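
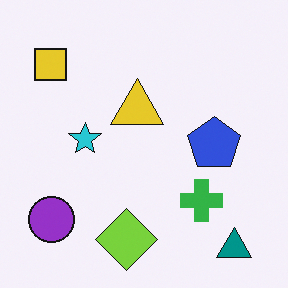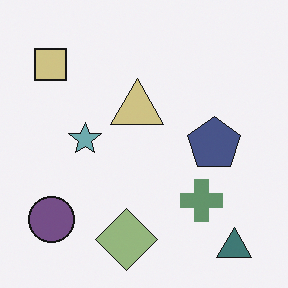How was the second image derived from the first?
The second image is the first made much more muted (saturation change).

All colors are more muted and greyish — a global saturation change.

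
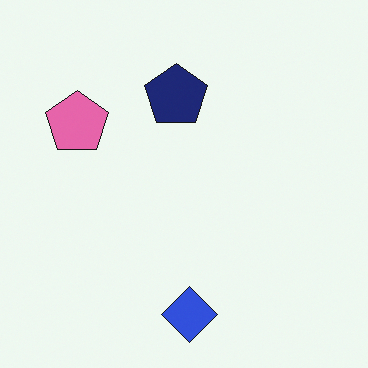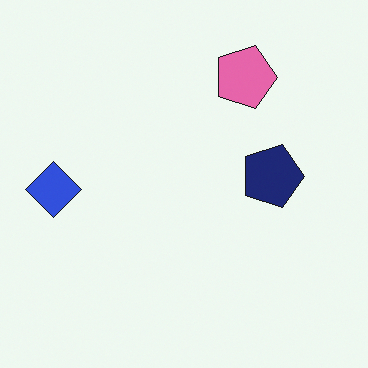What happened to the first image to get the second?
The image was rotated 90° clockwise.

The blue diamond sits in the bottom of the first image and the left of the second — consistent with a whole-image 90° clockwise rotation.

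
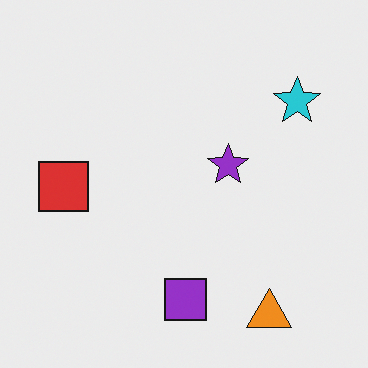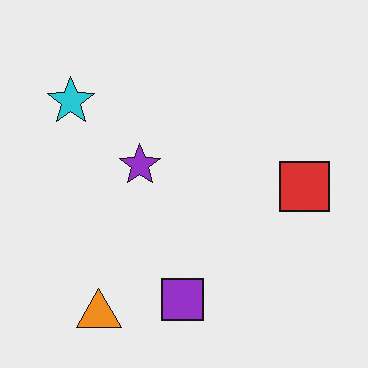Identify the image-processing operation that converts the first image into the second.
Flipped horizontally (left ↔ right).

The red square is in the left of the first image and the right of the second — shapes on opposite sides of the vertical midline have swapped in a mirror flip.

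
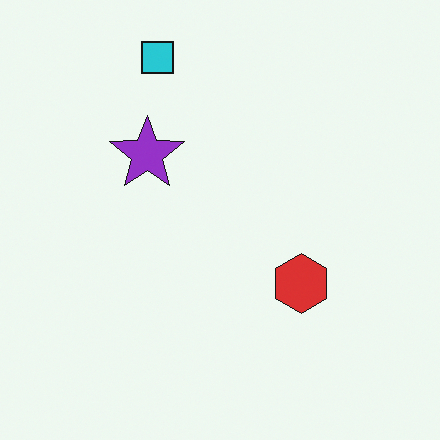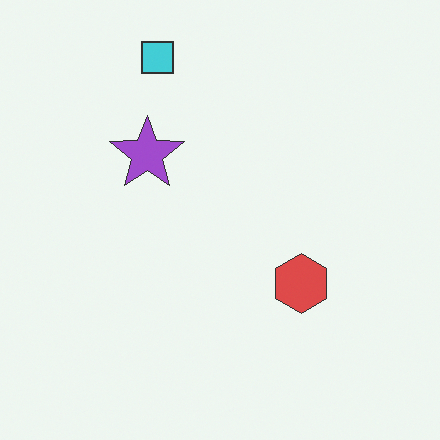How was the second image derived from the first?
The transformation is: given slightly reduced contrast.

Tones are pushed toward mid-grey across the whole image — a global contrast change.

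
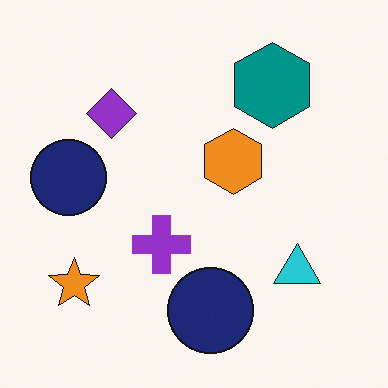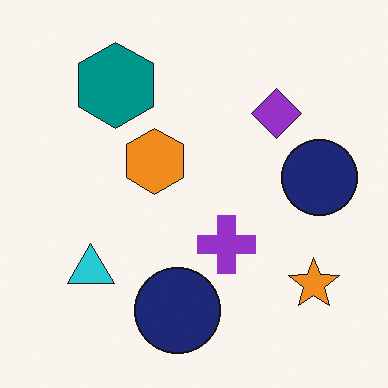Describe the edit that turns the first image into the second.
Flipped horizontally (left ↔ right).

The orange star is in the bottom-left of the first image and the bottom-right of the second — shapes on opposite sides of the vertical midline have swapped in a mirror flip.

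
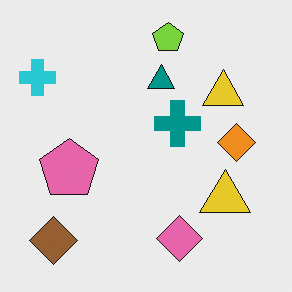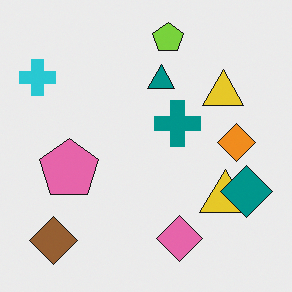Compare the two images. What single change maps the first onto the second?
This is the original image overlaid with an additional teal diamond.

A teal diamond appears in the second image that is absent from the first.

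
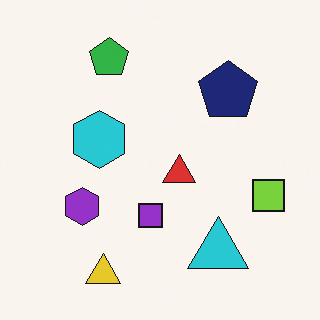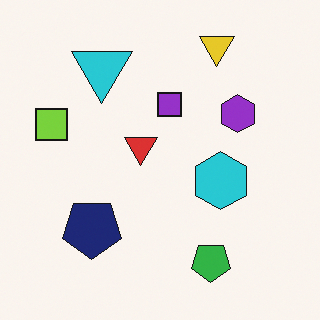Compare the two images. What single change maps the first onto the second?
This is the original image rotated 180°.

The yellow triangle sits in the bottom-left of the first image and the top-right of the second — consistent with a whole-image 180° rotation.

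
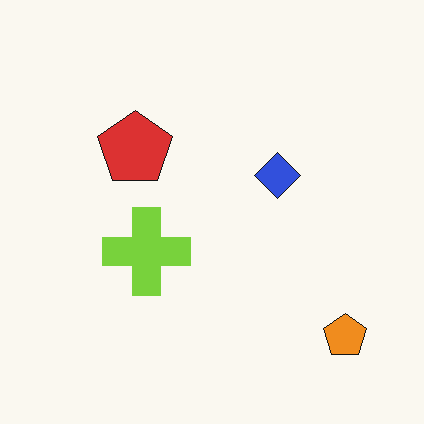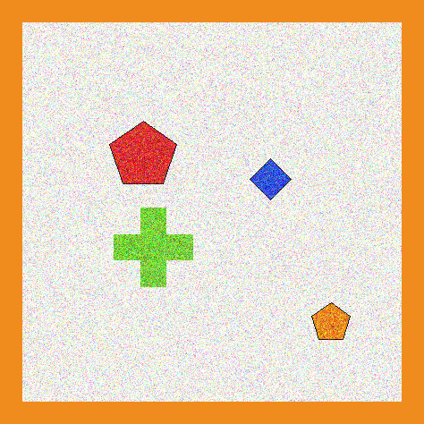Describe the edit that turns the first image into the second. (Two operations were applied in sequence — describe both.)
It was degraded with strong gaussian noise, then framed with a orange border.

Random speckle covers the whole image, including the flat background. A solid orange frame runs around the edge of the second image, with the content slightly shrunk inside it.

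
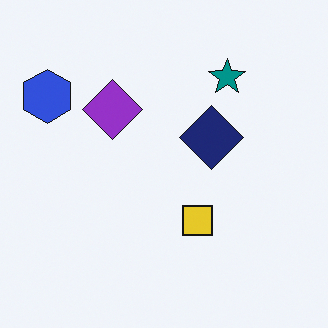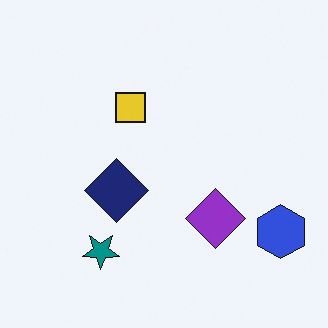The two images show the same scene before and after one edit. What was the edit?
The transformation is: rotated 180°.

The blue hexagon sits in the top-left of the first image and the bottom-right of the second — consistent with a whole-image 180° rotation.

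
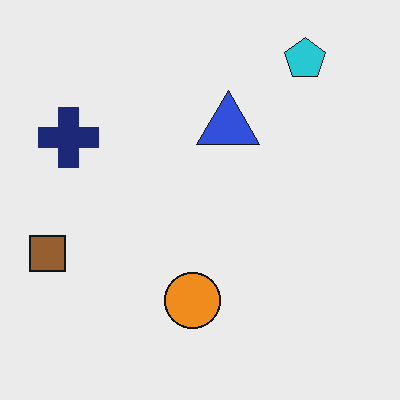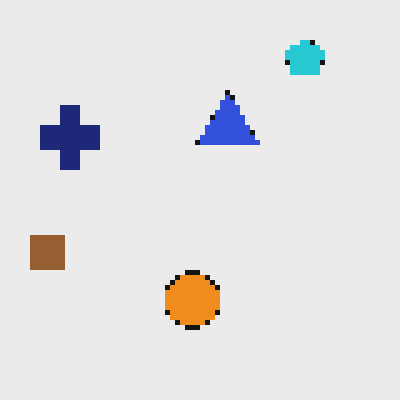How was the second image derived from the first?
The transformation is: mildly pixelated.

Shapes are reduced to large square blocks; fine edges and outlines are lost — a downscale-then-upscale (mosaic) effect.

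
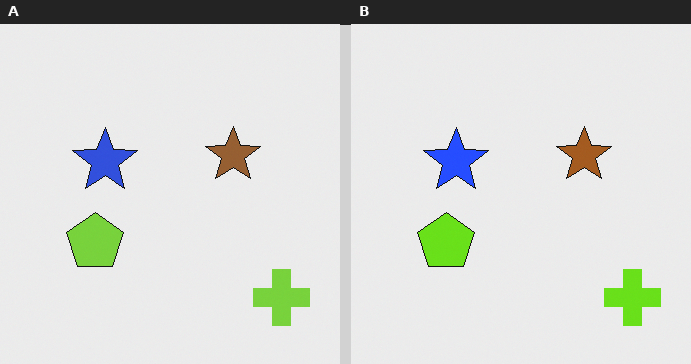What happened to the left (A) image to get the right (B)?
This is the original image slightly oversaturated.

All colors are more vivid — a global saturation change.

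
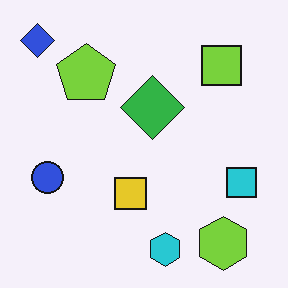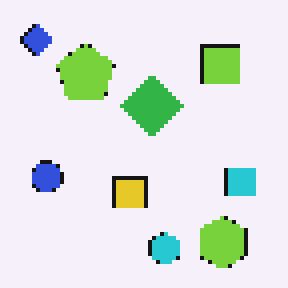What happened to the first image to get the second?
The image was lightly pixelated (a mild mosaic effect).

Shapes are reduced to large square blocks; fine edges and outlines are lost — a downscale-then-upscale (mosaic) effect.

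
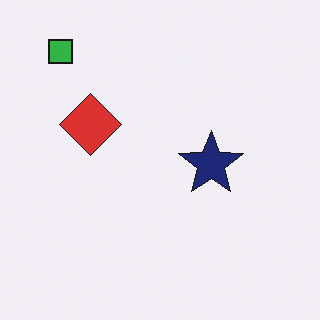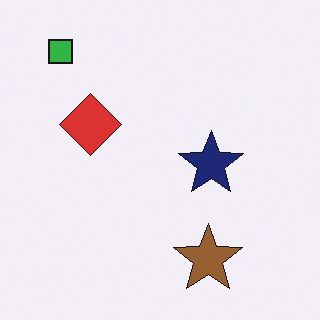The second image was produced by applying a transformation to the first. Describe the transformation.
The image was overlaid with an additional brown star.

A brown star appears in the second image that is absent from the first.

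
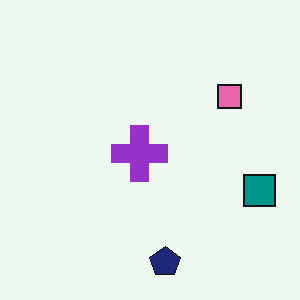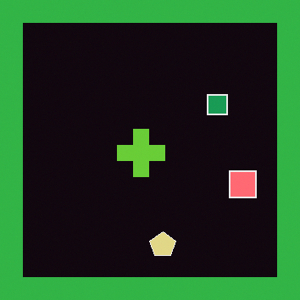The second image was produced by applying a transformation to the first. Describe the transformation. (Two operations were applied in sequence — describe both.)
The second image is the first color-inverted (negative), then framed with a green border.

The light background has become dark and every shape's color is its complement — a photographic negative. A solid green frame runs around the edge of the second image, with the content slightly shrunk inside it.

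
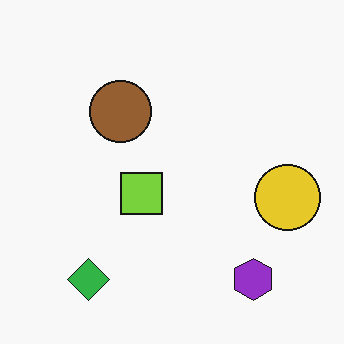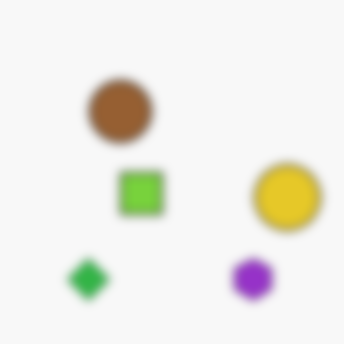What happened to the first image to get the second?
The transformation is: strongly gaussian-blurred.

Shape edges and outlines are uniformly softened across the whole image.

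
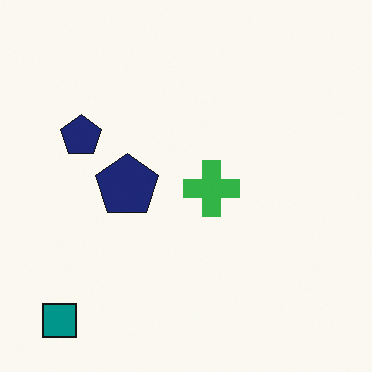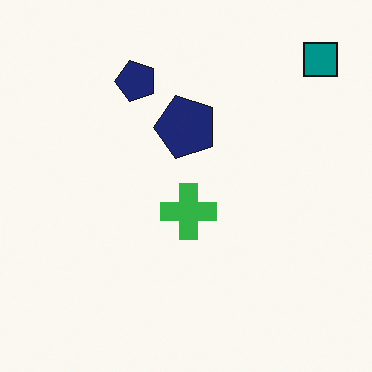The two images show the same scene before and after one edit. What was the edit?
This is the original image transposed (reflected across the top-left ↔ bottom-right diagonal).

Shapes have swapped their row and column positions — what was in the top-right is now in the bottom-left — a diagonal reflection.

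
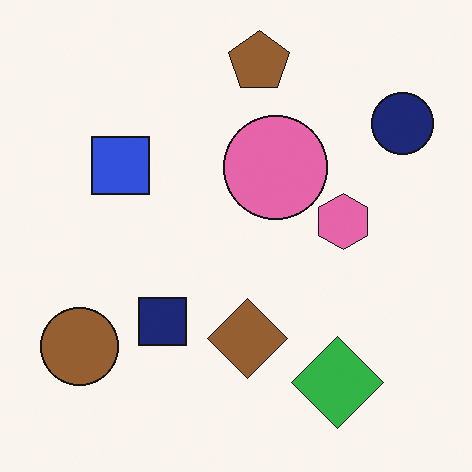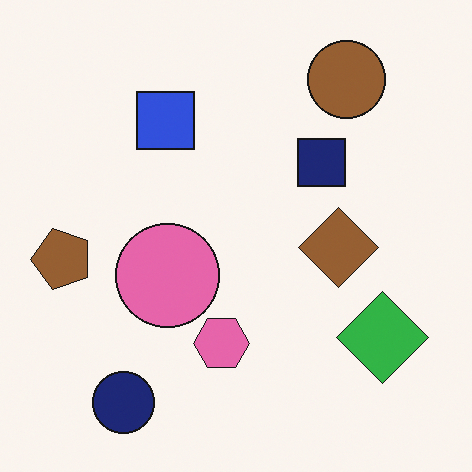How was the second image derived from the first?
It was transposed (reflected across the top-left ↔ bottom-right diagonal).

Shapes have swapped their row and column positions — what was in the top-right is now in the bottom-left — a diagonal reflection.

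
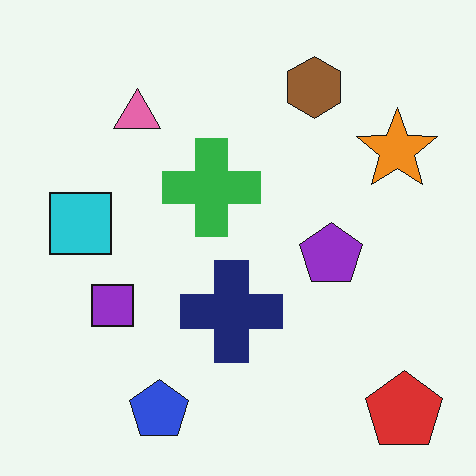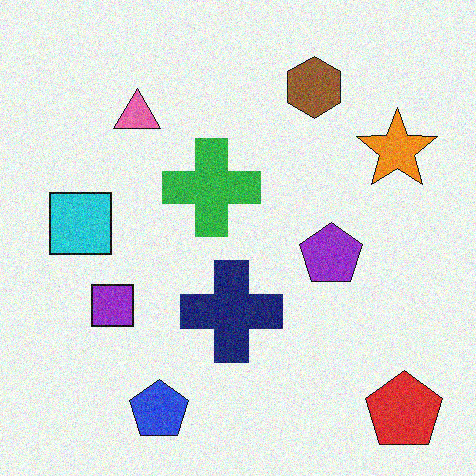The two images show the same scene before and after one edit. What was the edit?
The transformation is: degraded with visible gaussian noise.

Random speckle covers the whole image, including the flat background.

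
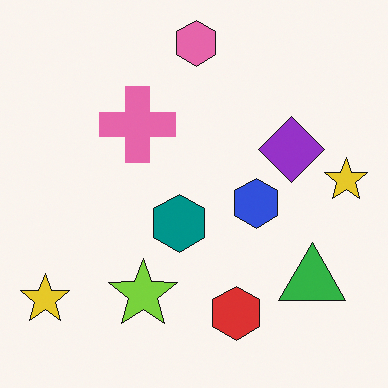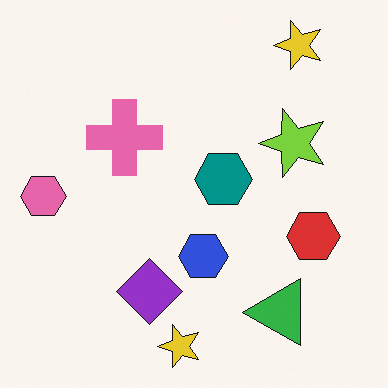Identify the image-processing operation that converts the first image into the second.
It was transposed (reflected across the top-left ↔ bottom-right diagonal).

Shapes have swapped their row and column positions — what was in the top-right is now in the bottom-left — a diagonal reflection.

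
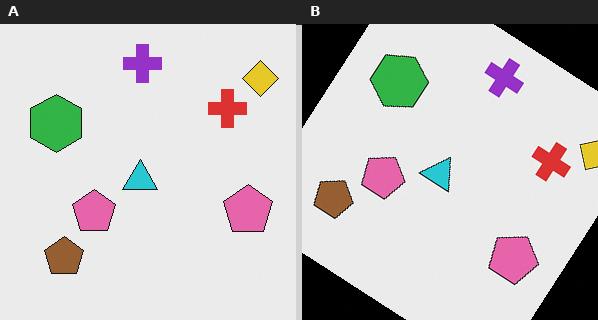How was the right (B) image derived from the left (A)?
This is the original image rotated clockwise by a large amount — several tens of degrees.

Every shape is tilted by the same angle and the image corners show triangular fill wedges — a whole-image rotation by a non-right angle.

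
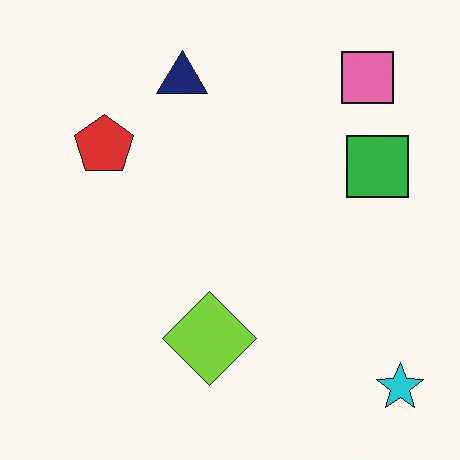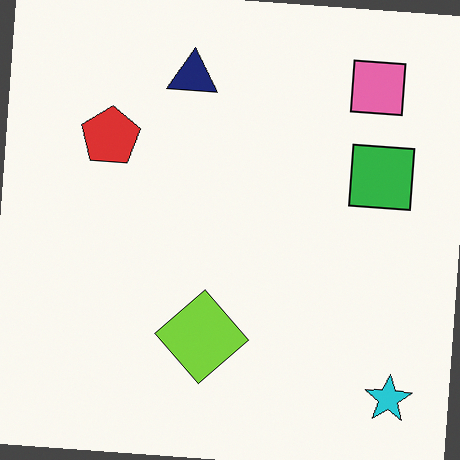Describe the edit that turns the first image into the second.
It was rotated clockwise by a small amount.

Every shape is tilted by the same angle and the image corners show triangular fill wedges — a whole-image rotation by a non-right angle.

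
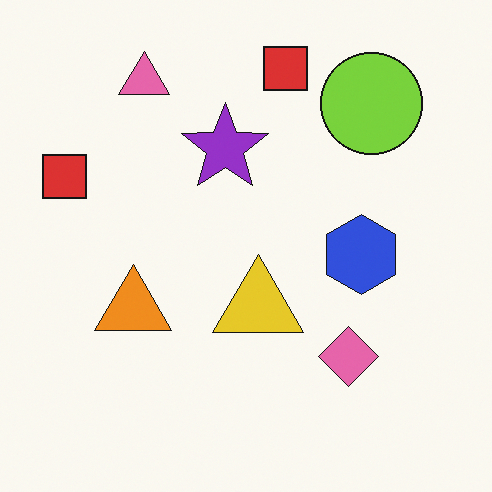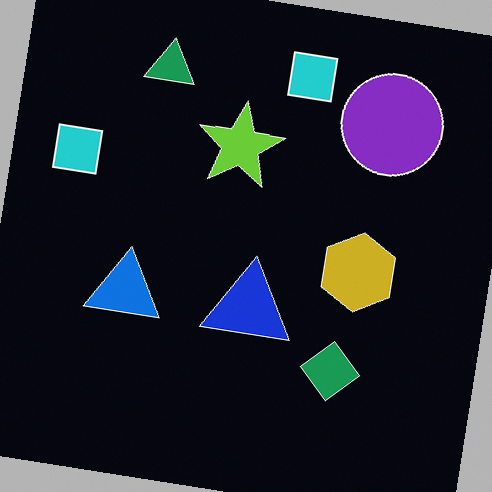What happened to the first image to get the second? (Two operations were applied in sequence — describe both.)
The image was color-inverted (negative), then rotated clockwise by a small amount.

The light background has become dark and every shape's color is its complement — a photographic negative. Every shape is tilted by the same angle and the image corners show triangular fill wedges — a whole-image rotation by a non-right angle.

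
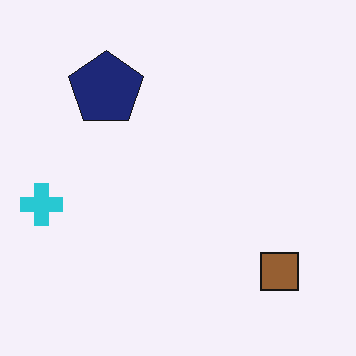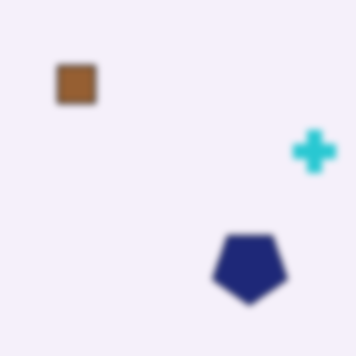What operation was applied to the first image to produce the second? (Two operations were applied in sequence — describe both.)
Rotated 180°, then noticeably gaussian-blurred.

The cyan cross sits in the left of the first image and the right of the second — consistent with a whole-image 180° rotation. Shape edges and outlines are uniformly softened across the whole image.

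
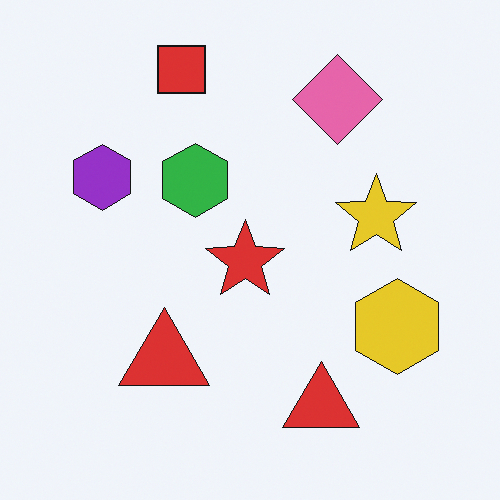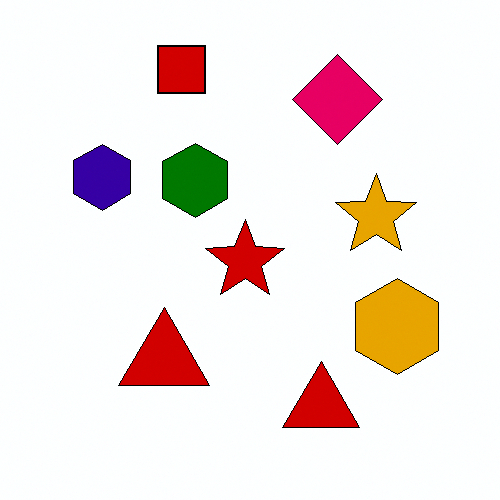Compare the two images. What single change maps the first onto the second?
It was given much higher contrast.

Tones are pushed away from mid-grey across the whole image — a global contrast change.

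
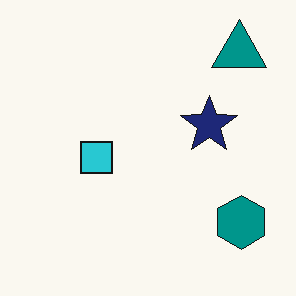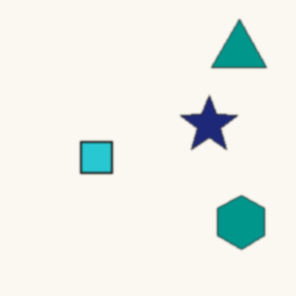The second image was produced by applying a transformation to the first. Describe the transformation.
This is the original image given a subtle gaussian blur.

Shape edges and outlines are uniformly softened across the whole image.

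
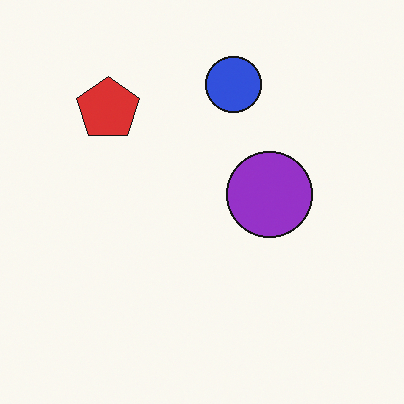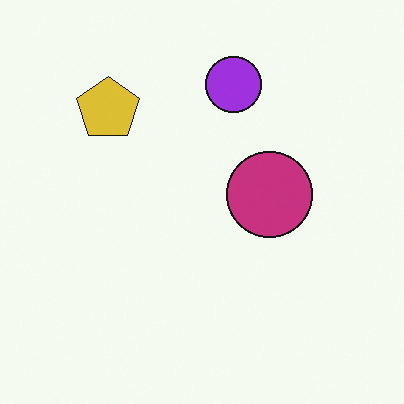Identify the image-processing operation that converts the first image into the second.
The image was hue-shifted slightly.

Every shape's color has rotated by the same amount around the hue wheel — a uniform hue shift.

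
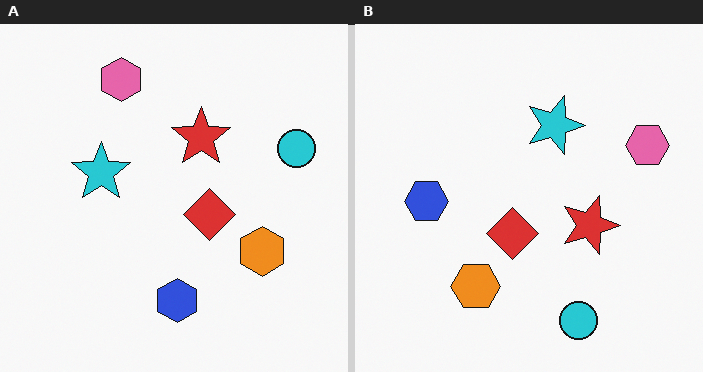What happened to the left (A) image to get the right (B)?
It was rotated 90° clockwise.

The cyan circle sits in the right of the left (A) image and the bottom of the right (B) — consistent with a whole-image 90° clockwise rotation.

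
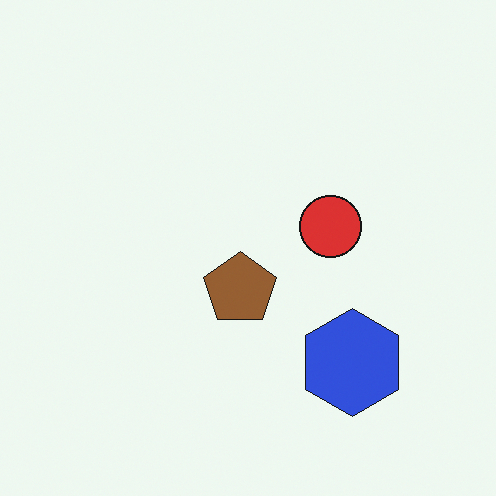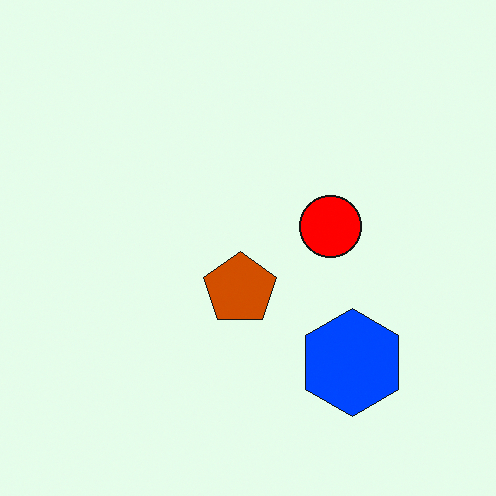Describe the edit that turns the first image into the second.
The image was made much more vivid (saturation change).

All colors are more vivid — a global saturation change.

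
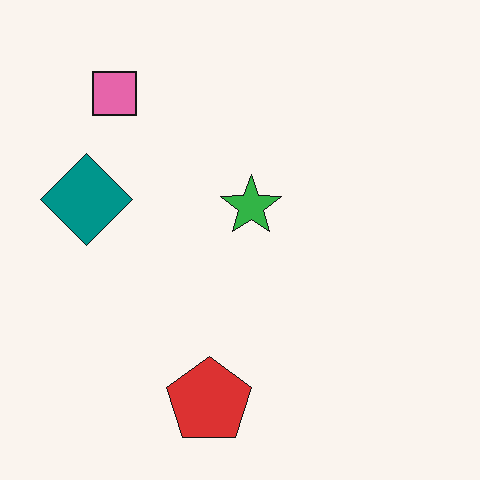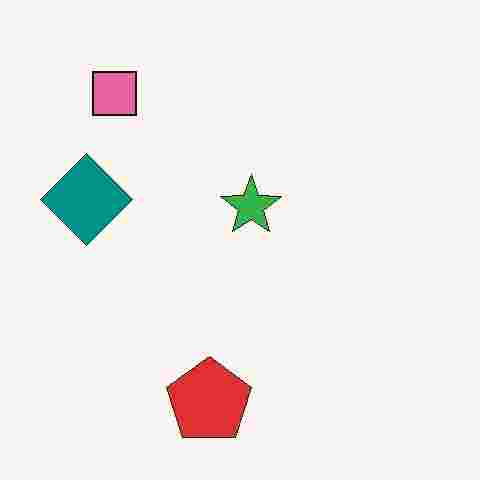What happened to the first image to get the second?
Degraded with heavy JPEG compression.

Blocky 8×8 compression artifacts appear around shape edges and the flat background shows ringing — characteristic JPEG degradation.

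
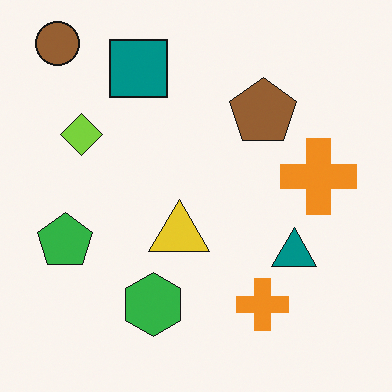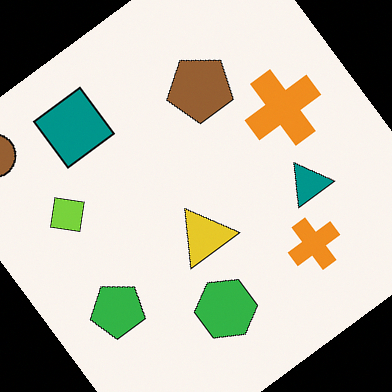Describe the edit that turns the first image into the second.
The second image is the first rotated counter-clockwise by a large amount — several tens of degrees.

Every shape is tilted by the same angle and the image corners show triangular fill wedges — a whole-image rotation by a non-right angle.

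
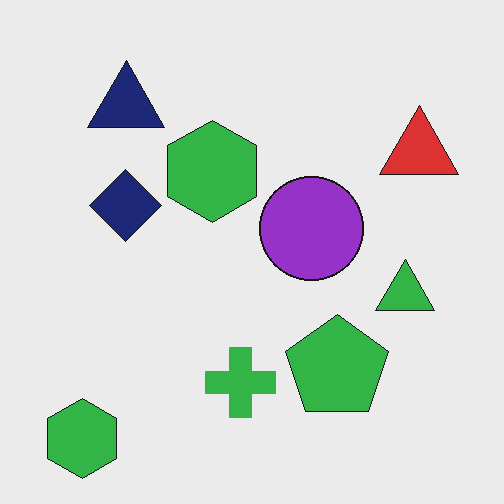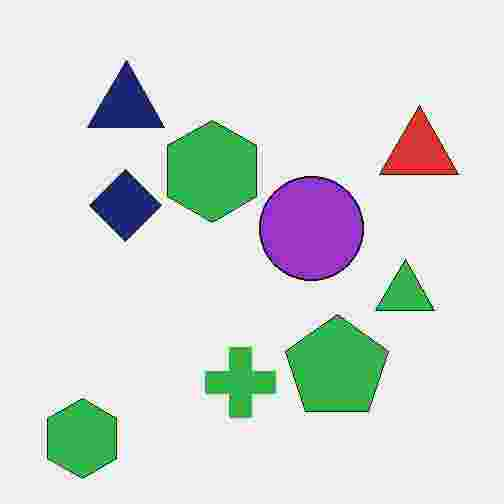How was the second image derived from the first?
Degraded with heavy JPEG compression.

Blocky 8×8 compression artifacts appear around shape edges and the flat background shows ringing — characteristic JPEG degradation.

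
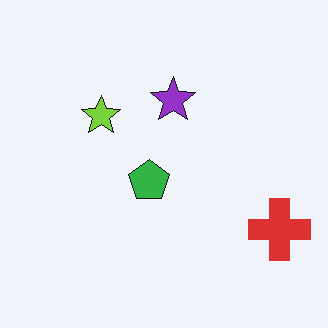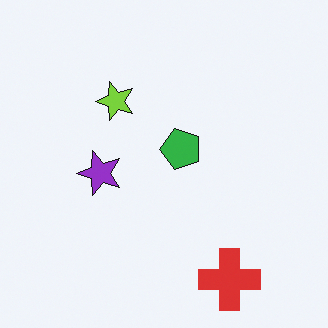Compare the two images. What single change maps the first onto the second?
The transformation is: transposed (reflected across the top-left ↔ bottom-right diagonal).

Shapes have swapped their row and column positions — what was in the top-right is now in the bottom-left — a diagonal reflection.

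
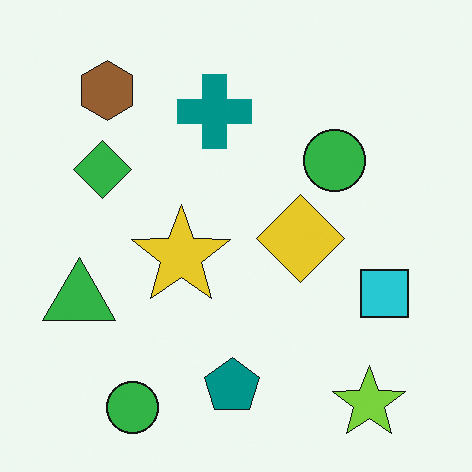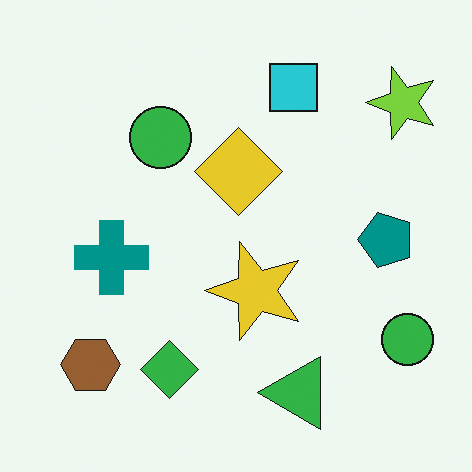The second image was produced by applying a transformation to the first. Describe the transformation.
The second image is the first rotated 90° counter-clockwise.

The lime star sits in the bottom-right of the first image and the top-right of the second — consistent with a whole-image 90° counter-clockwise rotation.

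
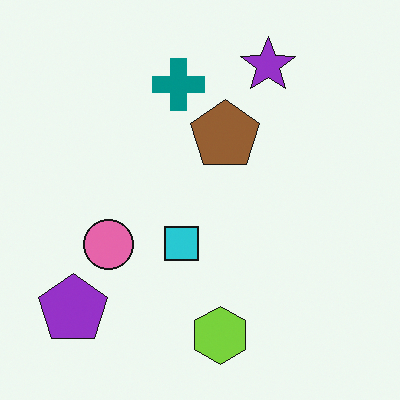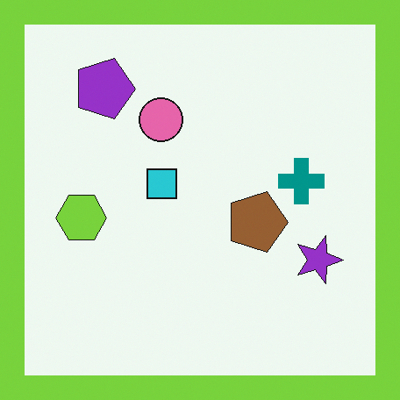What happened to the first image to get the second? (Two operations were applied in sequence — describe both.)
The image was rotated 90° clockwise, then framed with a lime border.

The purple pentagon sits in the bottom-left of the first image and the top-left of the second — consistent with a whole-image 90° clockwise rotation. A solid lime frame runs around the edge of the second image, with the content slightly shrunk inside it.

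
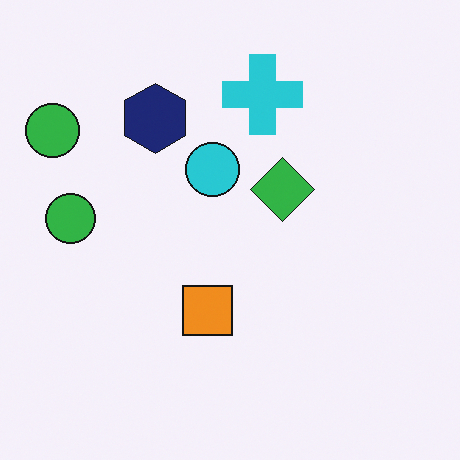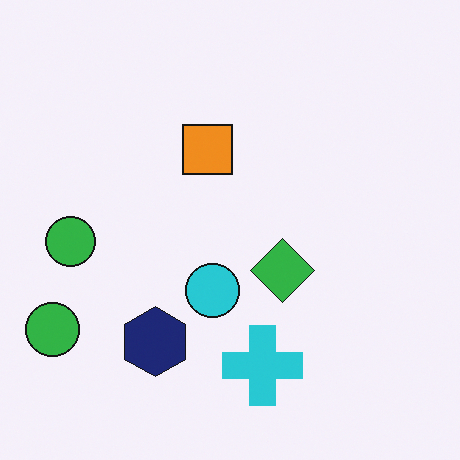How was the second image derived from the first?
The second image is the first flipped vertically (top ↔ bottom).

The cyan cross is in the top of the first image and the bottom of the second — shapes on opposite sides of the horizontal midline have swapped in a mirror flip.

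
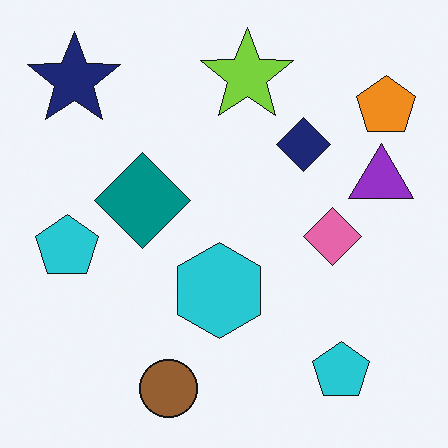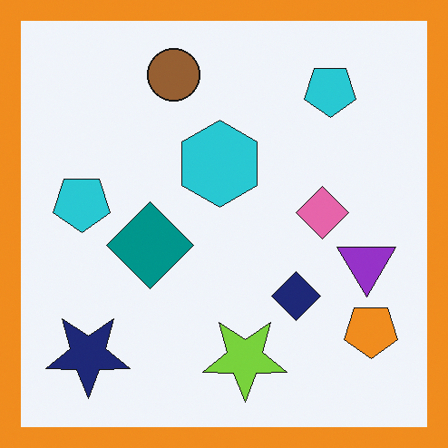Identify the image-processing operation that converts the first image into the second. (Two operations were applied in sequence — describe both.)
Flipped vertically (top ↔ bottom), then framed with a orange border.

The brown circle is in the bottom of the first image and the top of the second — shapes on opposite sides of the horizontal midline have swapped in a mirror flip. A solid orange frame runs around the edge of the second image, with the content slightly shrunk inside it.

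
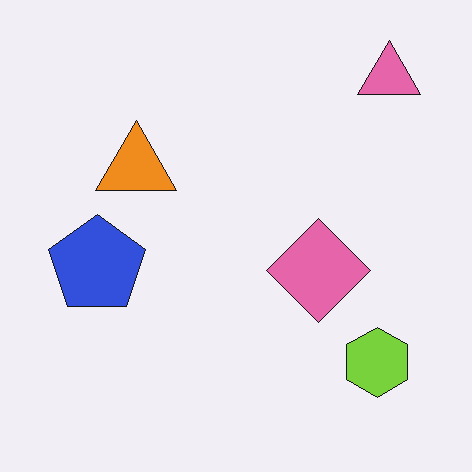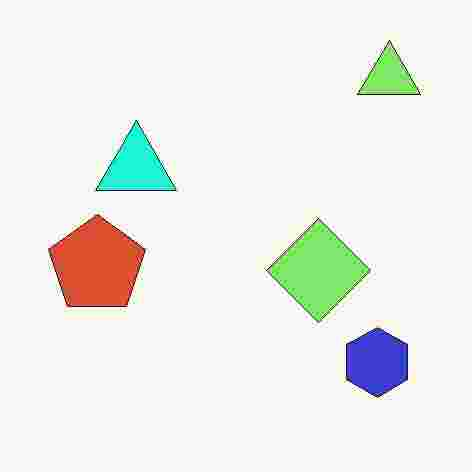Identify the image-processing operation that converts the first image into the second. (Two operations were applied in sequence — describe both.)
It was hue-shifted noticeably, then heavily JPEG-compressed with obvious blocking artifacts.

Every shape's color has rotated by the same amount around the hue wheel — a uniform hue shift. Blocky 8×8 compression artifacts appear around shape edges and the flat background shows ringing — characteristic JPEG degradation.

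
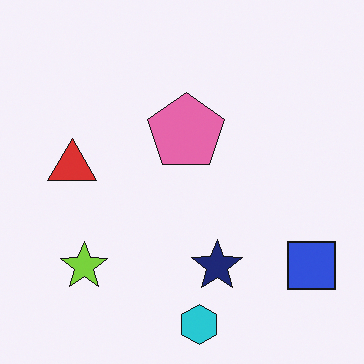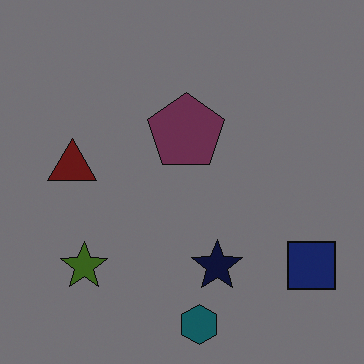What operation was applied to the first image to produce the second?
It was noticeably darkened.

Every pixel — background and shapes alike — is uniformly darkened.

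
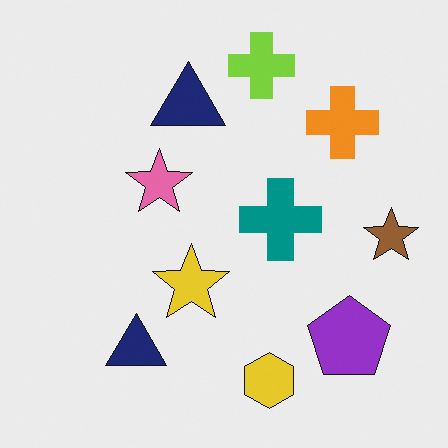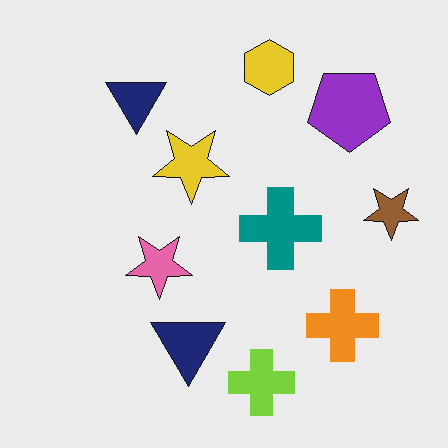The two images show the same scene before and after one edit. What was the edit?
This is the original image flipped vertically (top ↔ bottom).

The lime cross is in the top of the first image and the bottom of the second — shapes on opposite sides of the horizontal midline have swapped in a mirror flip.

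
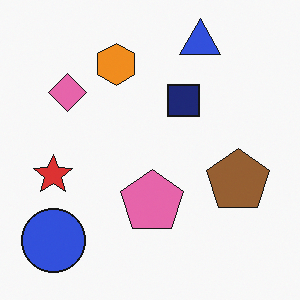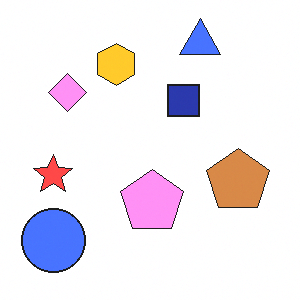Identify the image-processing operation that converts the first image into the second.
It was noticeably brightened.

Every pixel — background and shapes alike — is uniformly brightened.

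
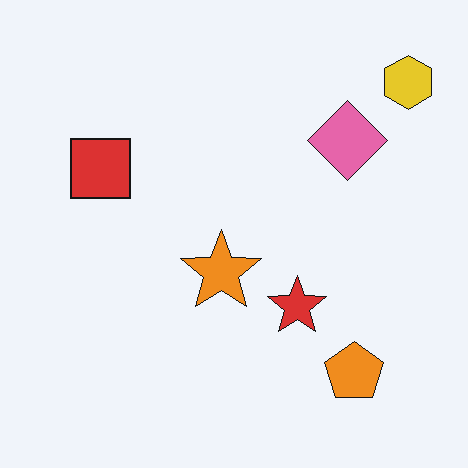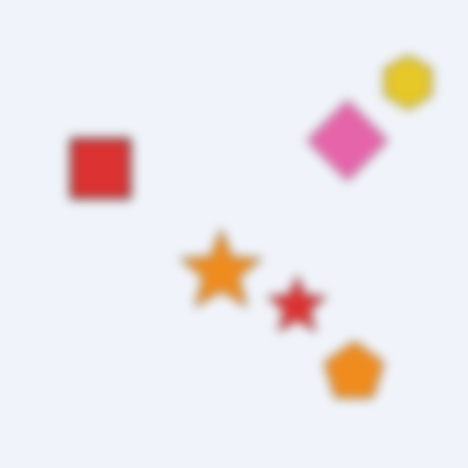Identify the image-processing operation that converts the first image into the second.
The second image is the first heavily blurred.

Shape edges and outlines are uniformly softened across the whole image.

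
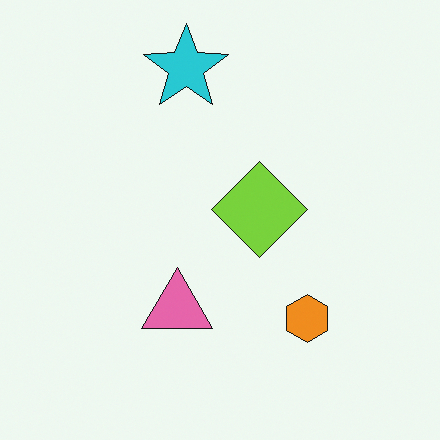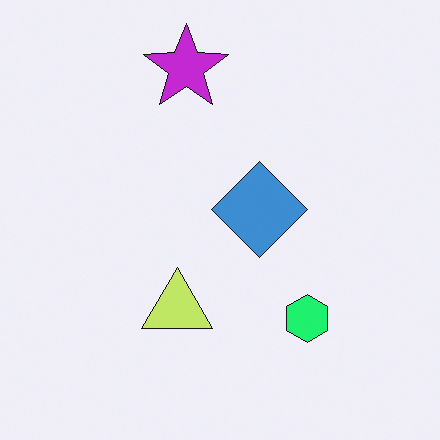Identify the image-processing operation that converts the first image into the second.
The second image is the first hue-shifted by a moderate amount.

Every shape's color has rotated by the same amount around the hue wheel — a uniform hue shift.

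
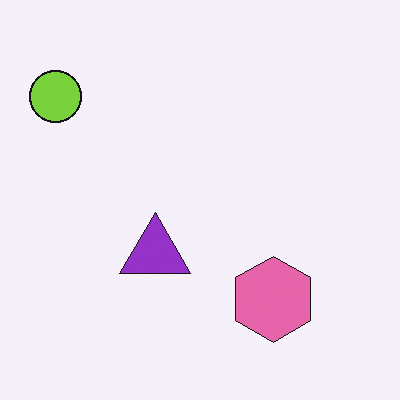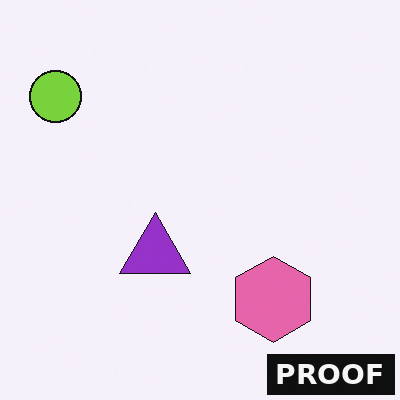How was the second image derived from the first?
It was watermarked with the text "PROOF" in the lower-right corner.

A dark label reading "PROOF" appears in the lower-right corner.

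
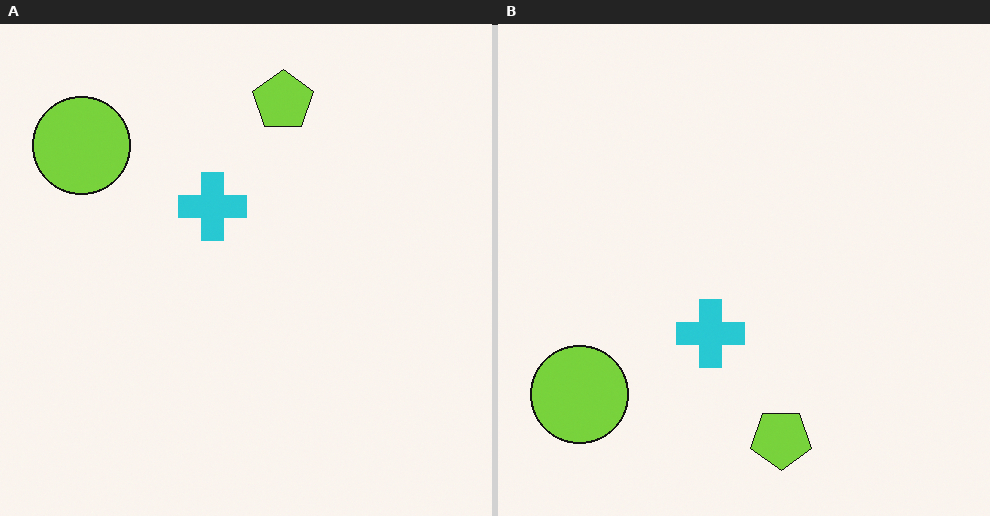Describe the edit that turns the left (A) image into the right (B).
The transformation is: flipped vertically (top ↔ bottom).

The lime pentagon is in the top of the left (A) image and the bottom of the right (B) — shapes on opposite sides of the horizontal midline have swapped in a mirror flip.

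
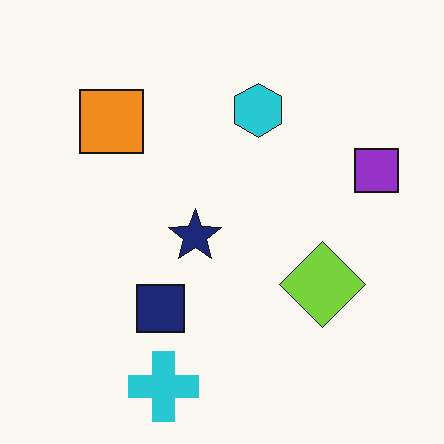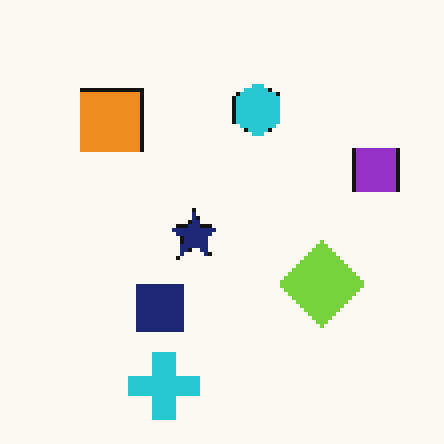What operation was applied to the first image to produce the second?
Mildly pixelated.

Shapes are reduced to large square blocks; fine edges and outlines are lost — a downscale-then-upscale (mosaic) effect.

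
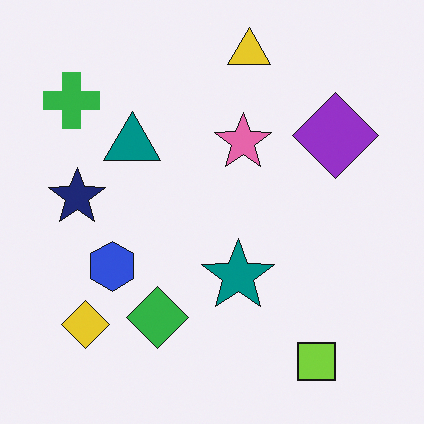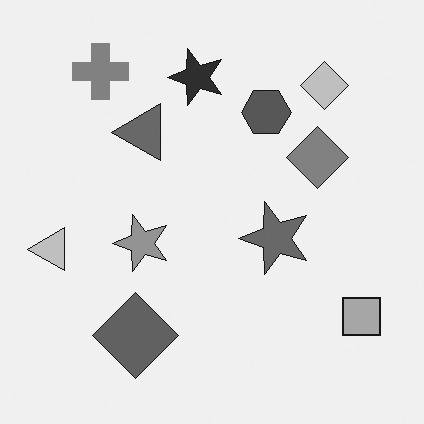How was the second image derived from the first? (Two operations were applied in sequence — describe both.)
The second image is the first transposed (reflected across the top-left ↔ bottom-right diagonal), then converted to grayscale.

Shapes have swapped their row and column positions — what was in the top-right is now in the bottom-left — a diagonal reflection. All color is removed — every shape is now a shade of grey.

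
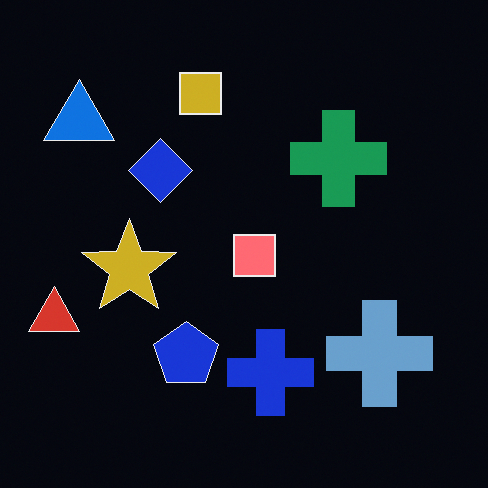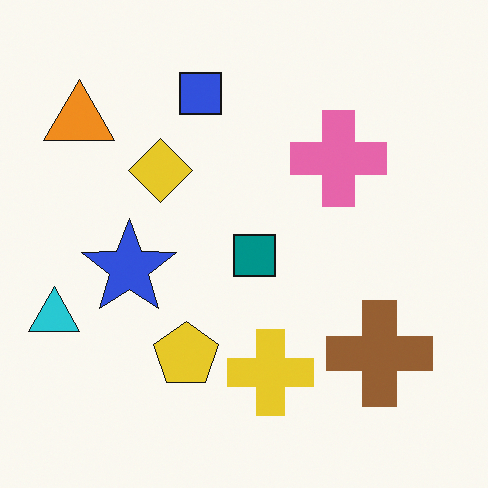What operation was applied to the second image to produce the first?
This is the original image color-inverted (negative).

The light background has become dark and every shape's color is its complement — a photographic negative.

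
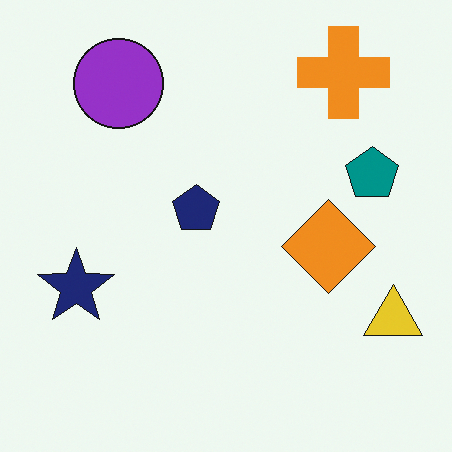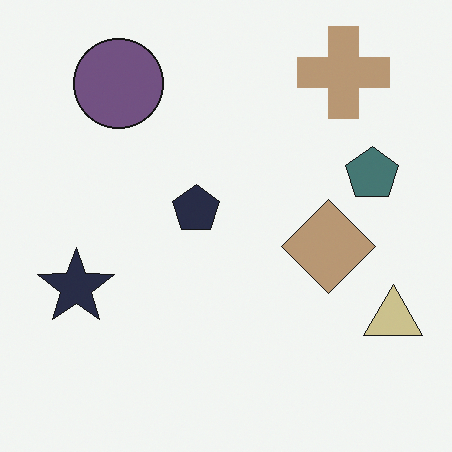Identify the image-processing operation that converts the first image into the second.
Made much more muted (saturation change).

All colors are more muted and greyish — a global saturation change.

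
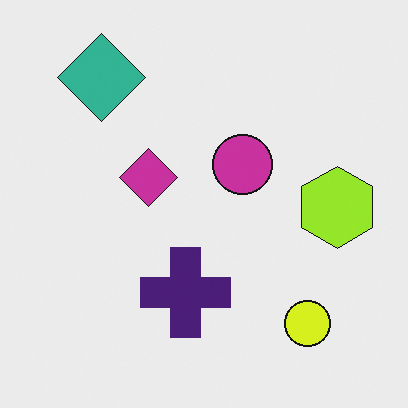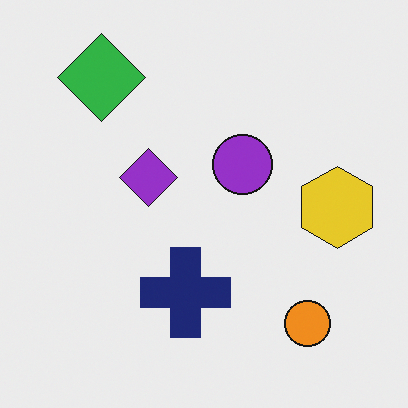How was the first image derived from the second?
It was hue-shifted by a small amount.

Every shape's color has rotated by the same amount around the hue wheel — a uniform hue shift.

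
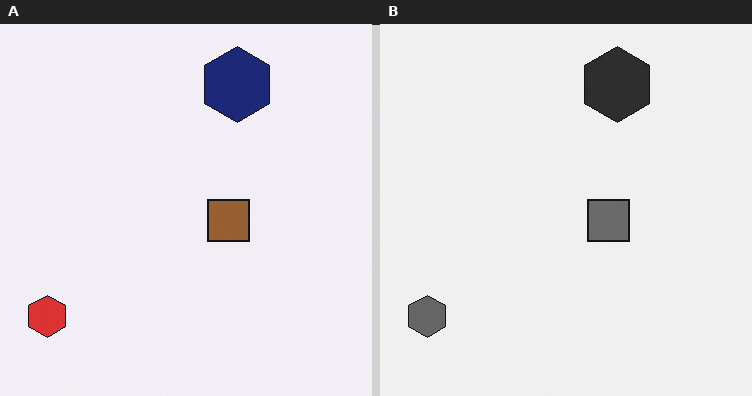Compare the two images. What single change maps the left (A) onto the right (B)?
The transformation is: converted to grayscale.

All color is removed — every shape is now a shade of grey.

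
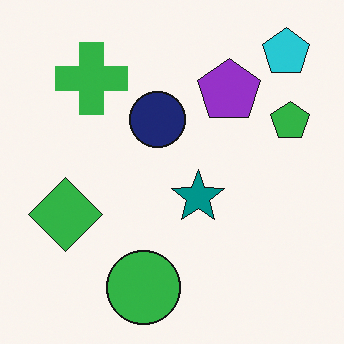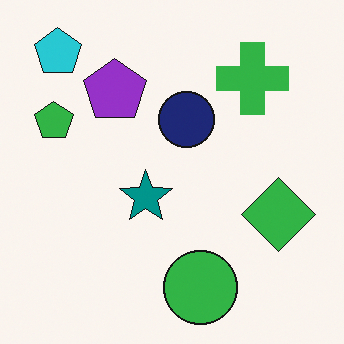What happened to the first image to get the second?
The second image is the first flipped horizontally (left ↔ right).

The green pentagon is in the right of the first image and the left of the second — shapes on opposite sides of the vertical midline have swapped in a mirror flip.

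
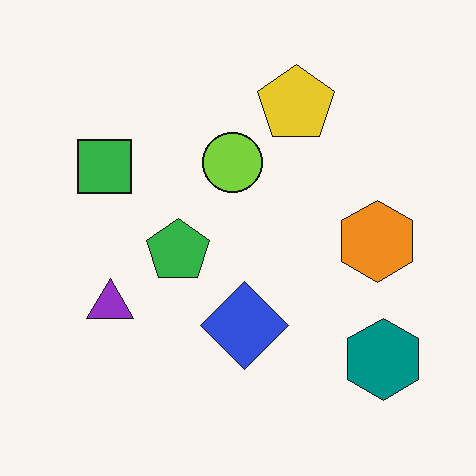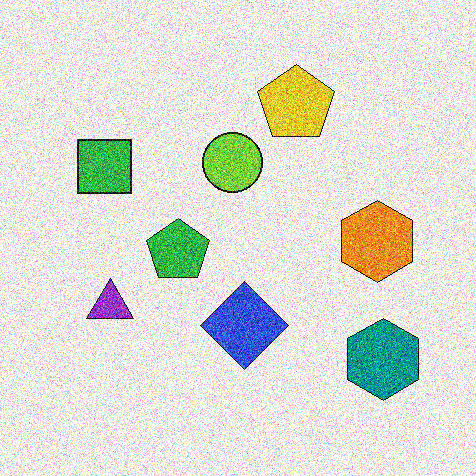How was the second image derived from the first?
This is the original image degraded with strong gaussian noise.

Random speckle covers the whole image, including the flat background.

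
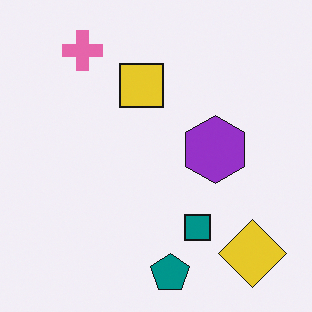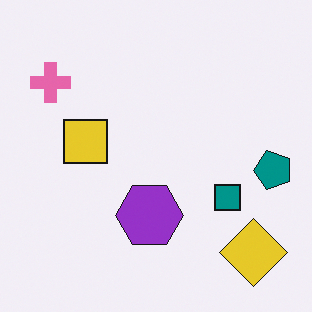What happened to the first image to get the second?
It was transposed (reflected across the top-left ↔ bottom-right diagonal).

Shapes have swapped their row and column positions — what was in the top-right is now in the bottom-left — a diagonal reflection.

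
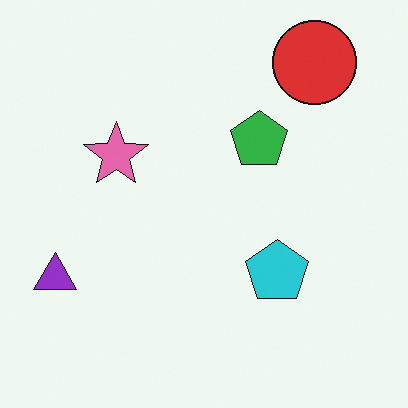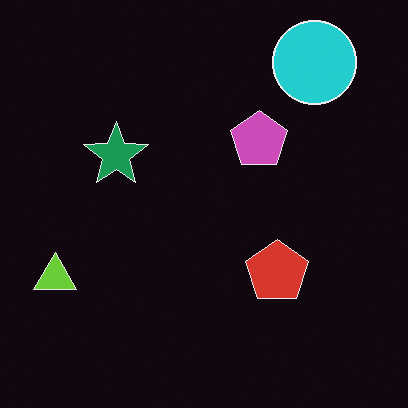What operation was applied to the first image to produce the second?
This is the original image color-inverted (negative).

The light background has become dark and every shape's color is its complement — a photographic negative.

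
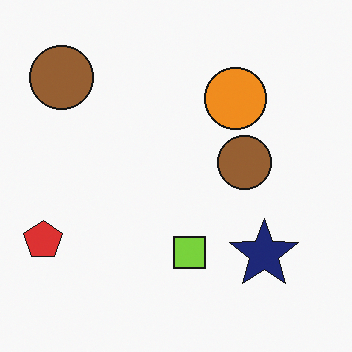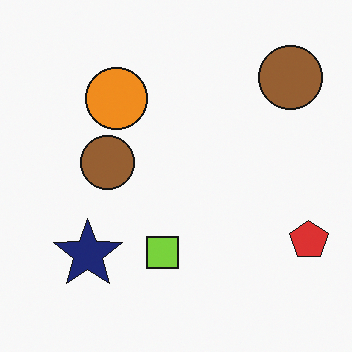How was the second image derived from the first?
It was flipped horizontally (left ↔ right).

The red pentagon is in the bottom-left of the first image and the bottom-right of the second — shapes on opposite sides of the vertical midline have swapped in a mirror flip.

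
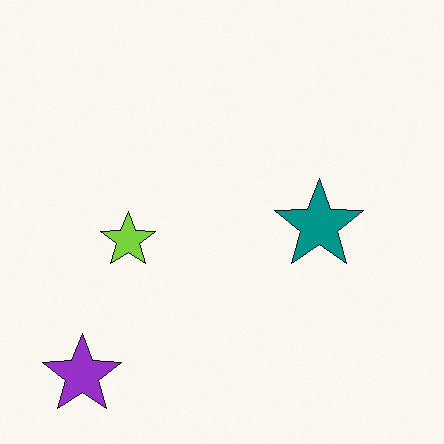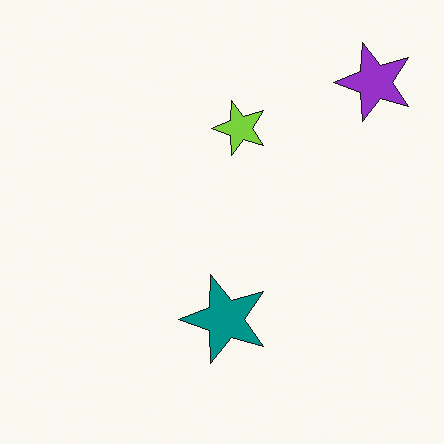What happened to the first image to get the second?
This is the original image transposed (reflected across the top-left ↔ bottom-right diagonal).

Shapes have swapped their row and column positions — what was in the top-right is now in the bottom-left — a diagonal reflection.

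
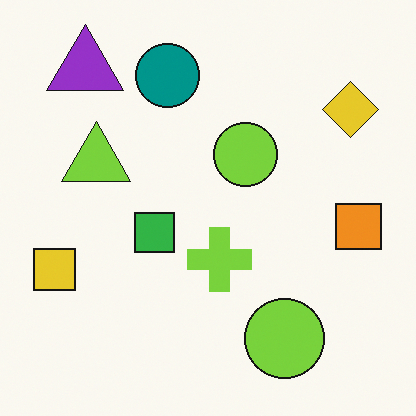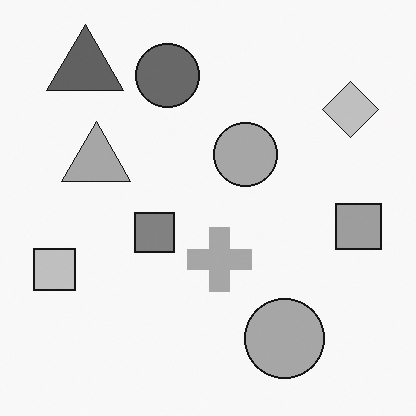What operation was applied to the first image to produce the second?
The second image is the first converted to grayscale.

All color is removed — every shape is now a shade of grey.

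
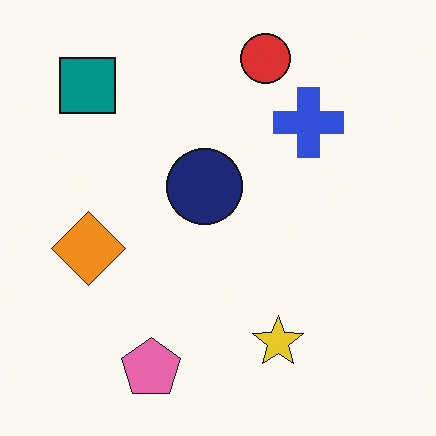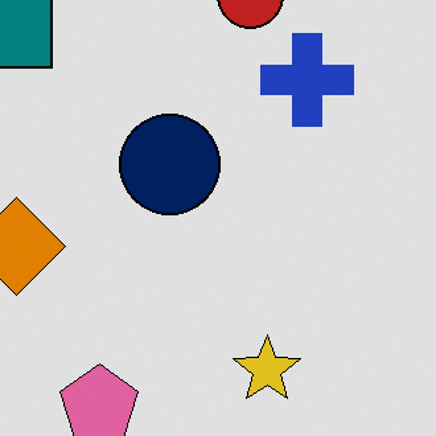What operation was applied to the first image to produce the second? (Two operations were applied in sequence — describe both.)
It was posterized to a reduced palette, then cropped to a modestly smaller region and rescaled.

Each flat color has snapped to a coarser quantized level — most visibly, the near-white background has dropped to a flat grey. The visible shapes are larger and the field of view is narrower; shapes near the original edges may be partly or wholly outside the frame — a crop-and-rescale.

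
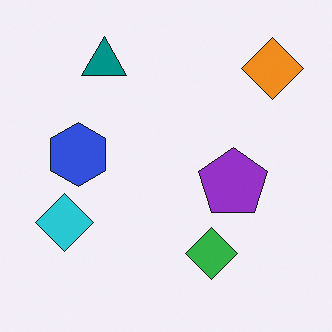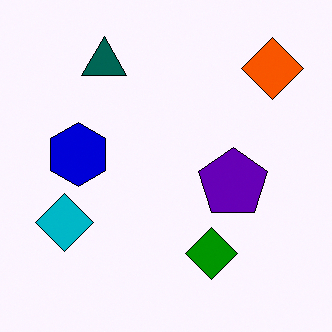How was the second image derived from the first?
Given much higher contrast.

Tones are pushed away from mid-grey across the whole image — a global contrast change.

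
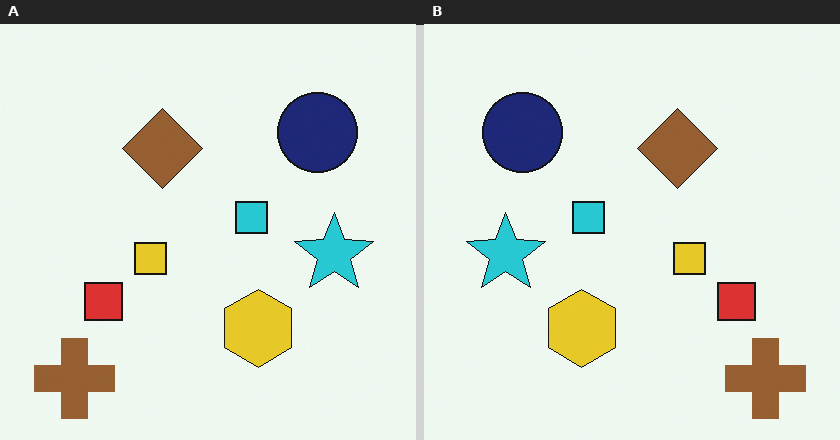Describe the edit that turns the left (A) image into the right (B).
The transformation is: flipped horizontally (left ↔ right).

The brown cross is in the bottom-left of the left (A) image and the bottom-right of the right (B) — shapes on opposite sides of the vertical midline have swapped in a mirror flip.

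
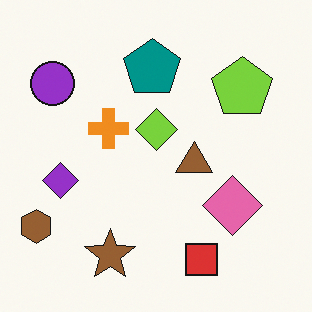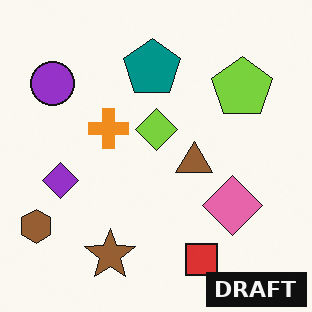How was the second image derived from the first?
It was watermarked with the text "DRAFT" in the lower-right corner.

A dark label reading "DRAFT" appears in the lower-right corner.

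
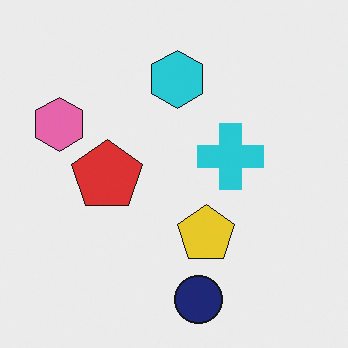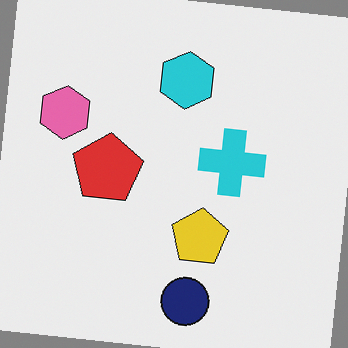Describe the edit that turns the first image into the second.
The second image is the first rotated clockwise by a slight angle.

Every shape is tilted by the same angle and the image corners show triangular fill wedges — a whole-image rotation by a non-right angle.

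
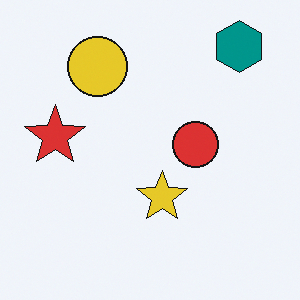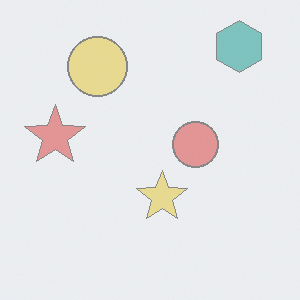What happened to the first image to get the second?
The transformation is: given much lower contrast.

Tones are pushed toward mid-grey across the whole image — a global contrast change.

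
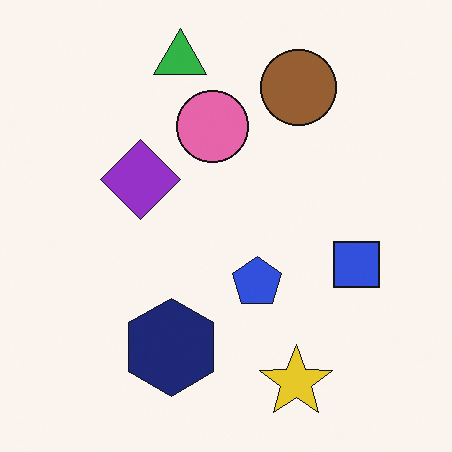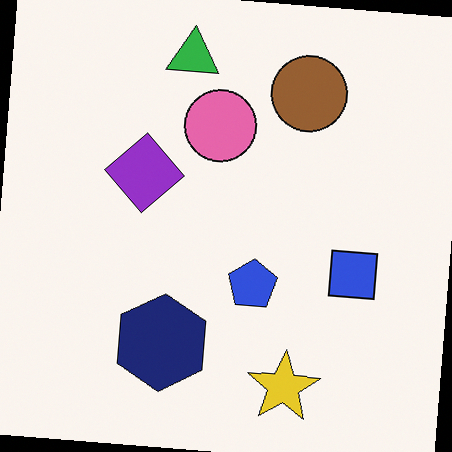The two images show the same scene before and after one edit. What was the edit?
The image was rotated clockwise by a slight angle.

Every shape is tilted by the same angle and the image corners show triangular fill wedges — a whole-image rotation by a non-right angle.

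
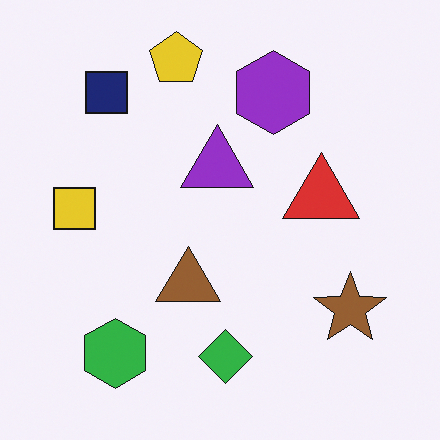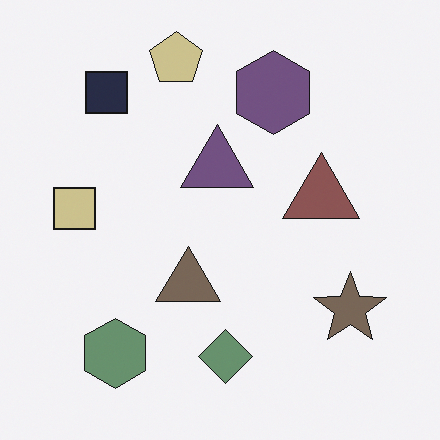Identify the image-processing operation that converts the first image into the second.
Made much more muted (saturation change).

All colors are more muted and greyish — a global saturation change.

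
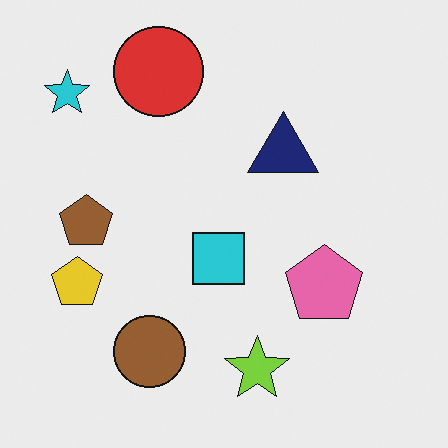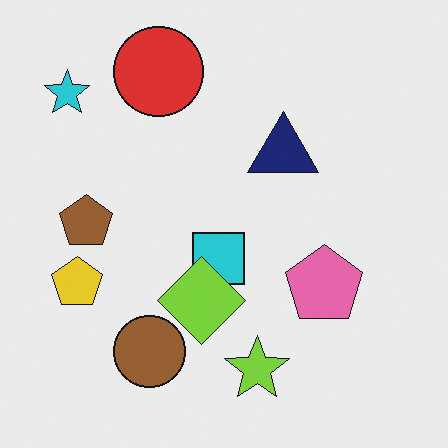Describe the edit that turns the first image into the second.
The image was overlaid with an additional lime diamond.

A lime diamond appears in the second image that is absent from the first.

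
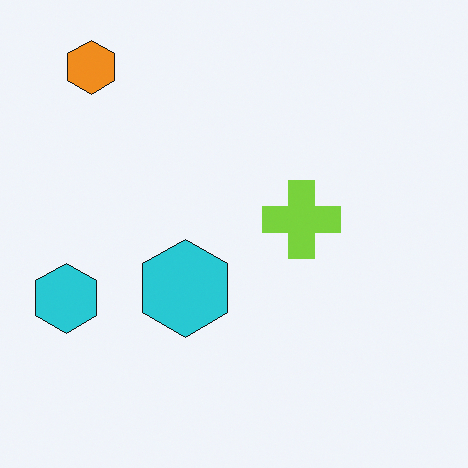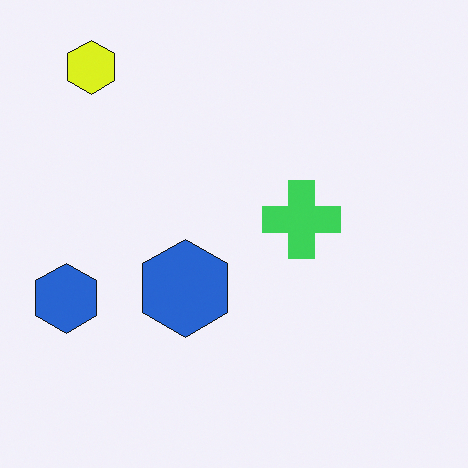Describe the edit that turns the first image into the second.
This is the original image hue-shifted by a small amount.

Every shape's color has rotated by the same amount around the hue wheel — a uniform hue shift.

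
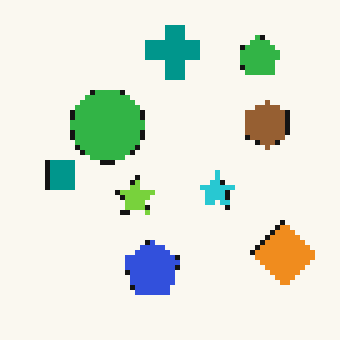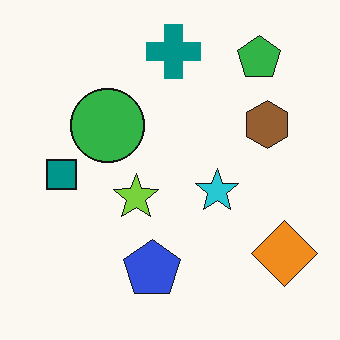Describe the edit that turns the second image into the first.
The first image is the second lightly pixelated (a mild mosaic effect).

Shapes are reduced to large square blocks; fine edges and outlines are lost — a downscale-then-upscale (mosaic) effect.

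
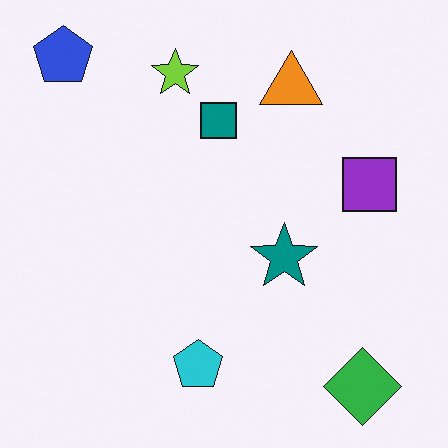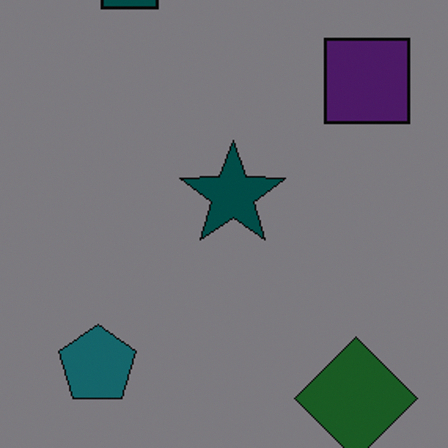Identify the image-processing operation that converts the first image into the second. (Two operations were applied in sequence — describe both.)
Noticeably darkened, then cropped to a modestly smaller region and rescaled.

Every pixel — background and shapes alike — is uniformly darkened. The visible shapes are larger and the field of view is narrower; shapes near the original edges may be partly or wholly outside the frame — a crop-and-rescale.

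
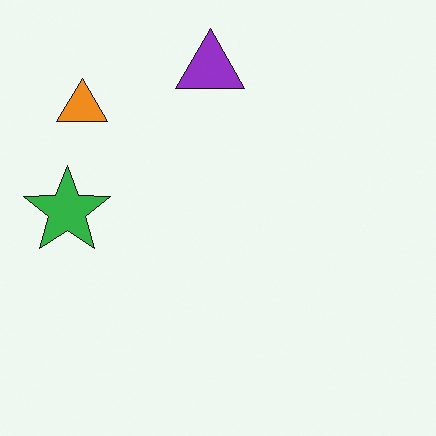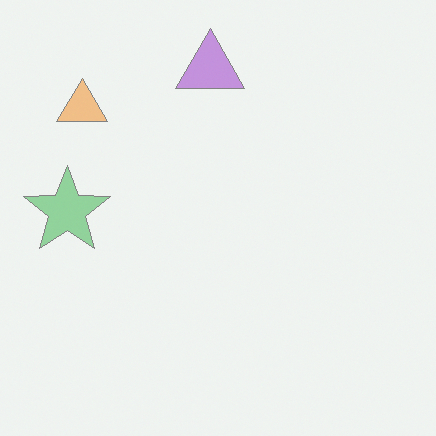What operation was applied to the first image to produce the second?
Washed out (contrast reduced).

Tones are pushed toward mid-grey across the whole image — a global contrast change.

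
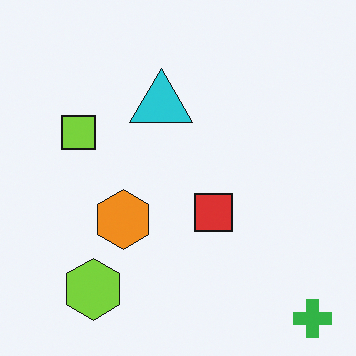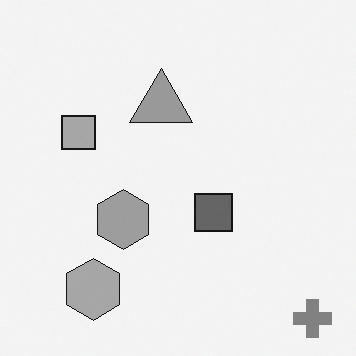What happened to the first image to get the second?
The transformation is: converted to grayscale.

All color is removed — every shape is now a shade of grey.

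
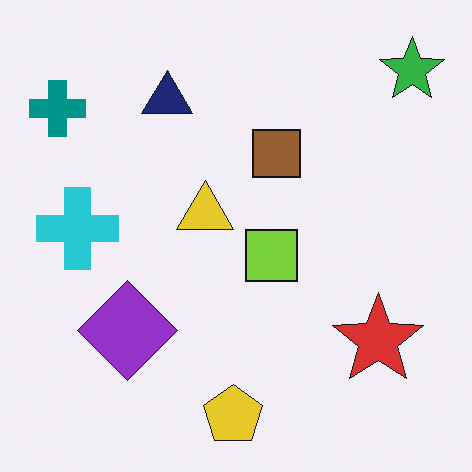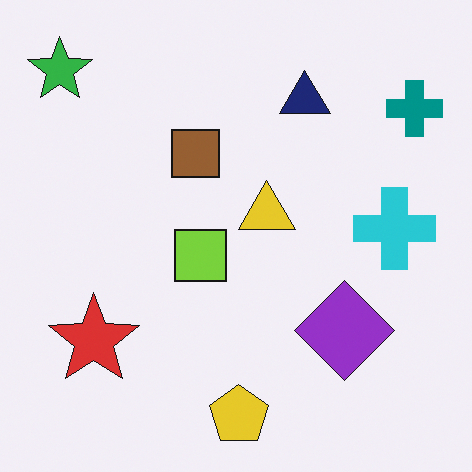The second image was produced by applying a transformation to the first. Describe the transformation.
The second image is the first flipped horizontally (left ↔ right).

The teal cross is in the top-left of the first image and the top-right of the second — shapes on opposite sides of the vertical midline have swapped in a mirror flip.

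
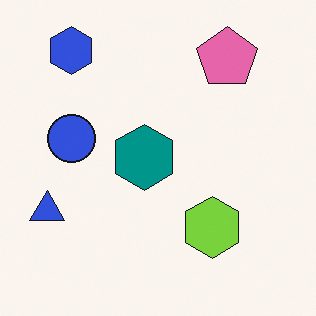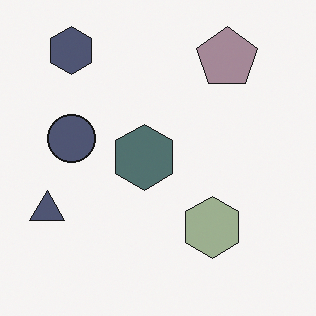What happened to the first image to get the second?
The image was heavily desaturated.

All colors are more muted and greyish — a global saturation change.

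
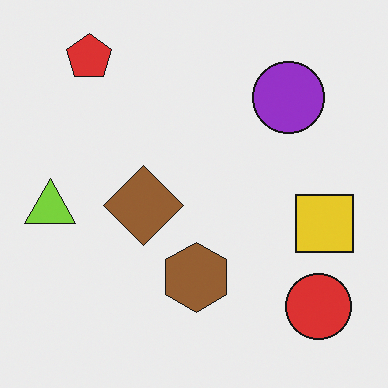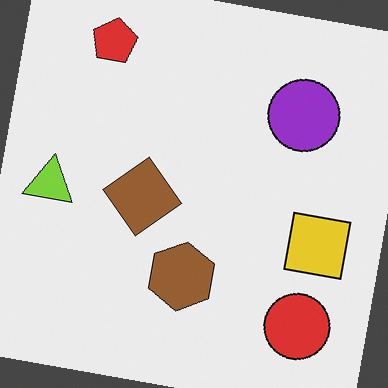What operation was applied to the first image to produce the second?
Rotated clockwise by a few degrees.

Every shape is tilted by the same angle and the image corners show triangular fill wedges — a whole-image rotation by a non-right angle.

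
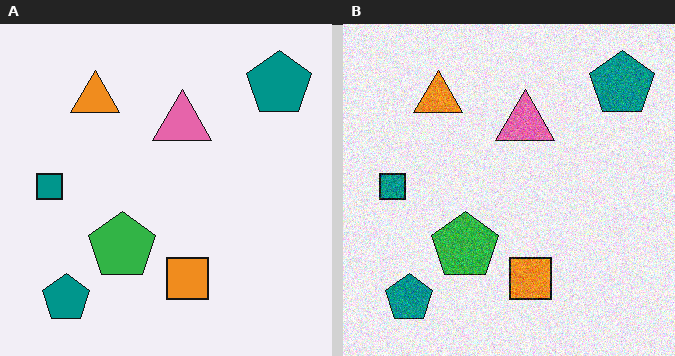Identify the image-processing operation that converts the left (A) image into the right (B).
The transformation is: degraded with moderate additive noise.

Random speckle covers the whole image, including the flat background.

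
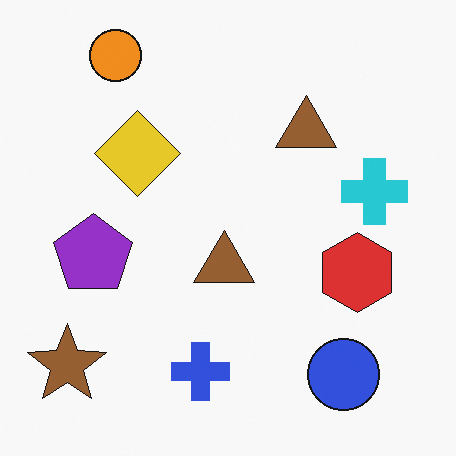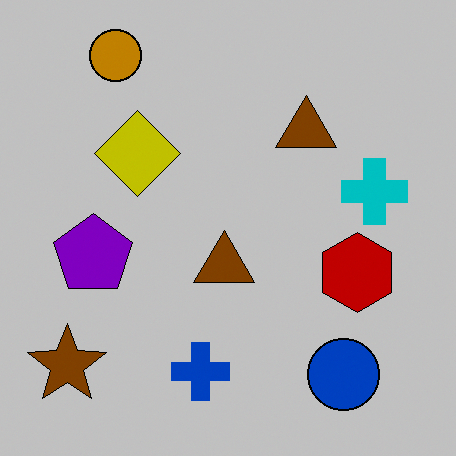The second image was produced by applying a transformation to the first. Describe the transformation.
Aggressively posterized.

Each flat color has snapped to a coarser quantized level — most visibly, the near-white background has dropped to a flat grey.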